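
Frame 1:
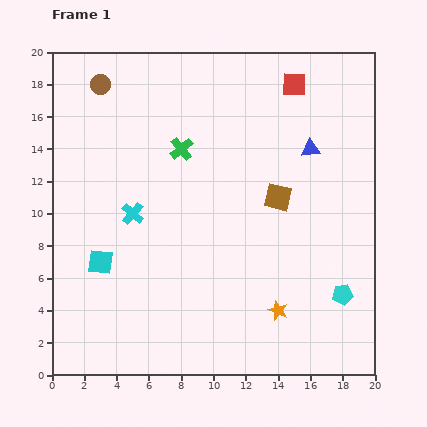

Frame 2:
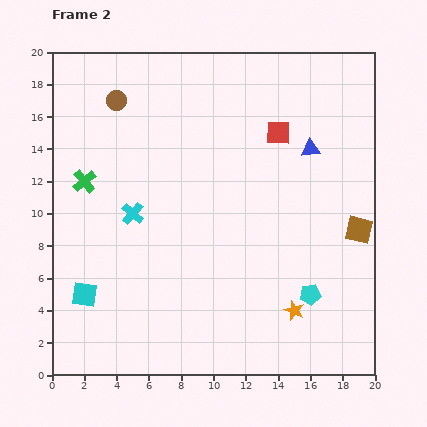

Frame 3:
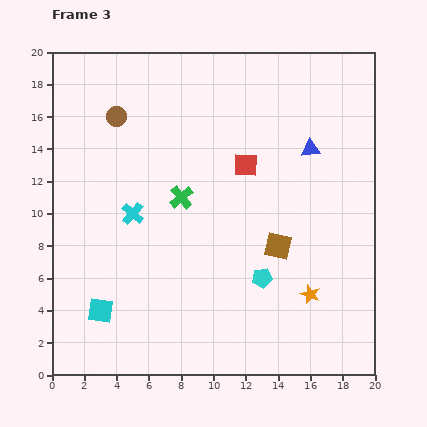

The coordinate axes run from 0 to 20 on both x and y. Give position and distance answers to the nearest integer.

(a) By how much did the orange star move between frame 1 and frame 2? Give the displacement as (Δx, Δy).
(1, 0)

The orange star was at (14, 4) in frame 1 and (15, 4) in frame 2.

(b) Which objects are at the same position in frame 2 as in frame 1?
the blue triangle, the cyan cross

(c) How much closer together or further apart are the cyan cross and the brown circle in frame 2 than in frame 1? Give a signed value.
-1

Distance in frame 1: 8. Distance in frame 2: 7.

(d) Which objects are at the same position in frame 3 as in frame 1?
the blue triangle, the cyan cross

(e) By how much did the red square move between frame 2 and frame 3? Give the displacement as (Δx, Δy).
(-2, -2)

The red square was at (14, 15) in frame 2 and (12, 13) in frame 3.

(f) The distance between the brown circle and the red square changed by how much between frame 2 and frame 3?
-1

Distance in frame 2: 10. Distance in frame 3: 9.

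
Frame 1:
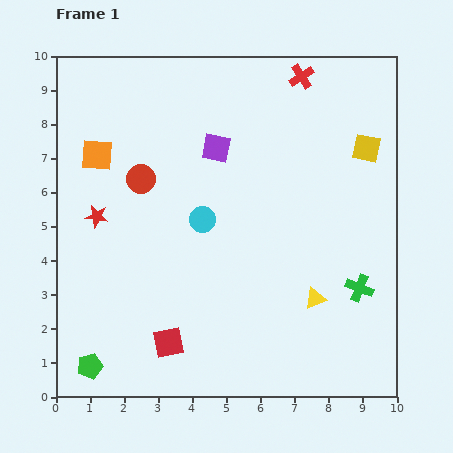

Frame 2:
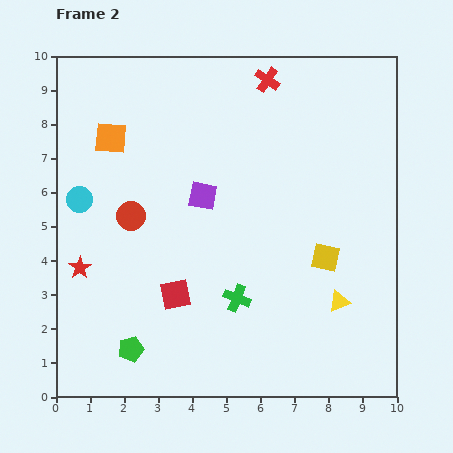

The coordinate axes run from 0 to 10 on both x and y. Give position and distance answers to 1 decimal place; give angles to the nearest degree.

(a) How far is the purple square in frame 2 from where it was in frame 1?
1.5

The purple square moved from (4.7, 7.3) to (4.3, 5.9), a distance of √(0.4² + 1.4²) ≈ 1.5.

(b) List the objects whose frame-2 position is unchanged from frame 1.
none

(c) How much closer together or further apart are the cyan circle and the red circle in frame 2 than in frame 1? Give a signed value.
-0.6

Distance in frame 1: 2.2. Distance in frame 2: 1.6.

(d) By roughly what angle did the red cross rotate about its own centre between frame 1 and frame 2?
24° counter-clockwise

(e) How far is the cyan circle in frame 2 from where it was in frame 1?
3.6

The cyan circle moved from (4.3, 5.2) to (0.7, 5.8), a distance of √(3.6² + 0.6²) ≈ 3.6.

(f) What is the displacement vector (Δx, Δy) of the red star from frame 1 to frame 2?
(-0.5, -1.5)

The red star was at (1.2, 5.3) in frame 1 and (0.7, 3.8) in frame 2.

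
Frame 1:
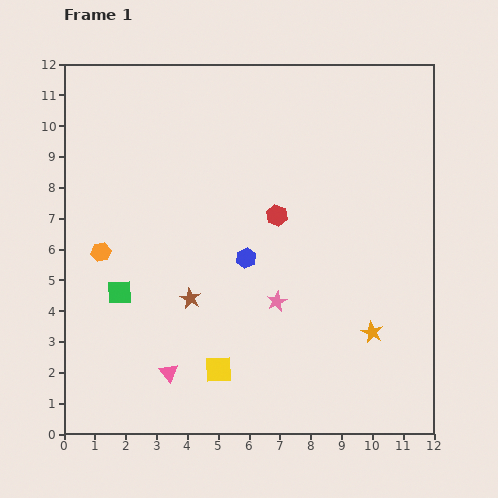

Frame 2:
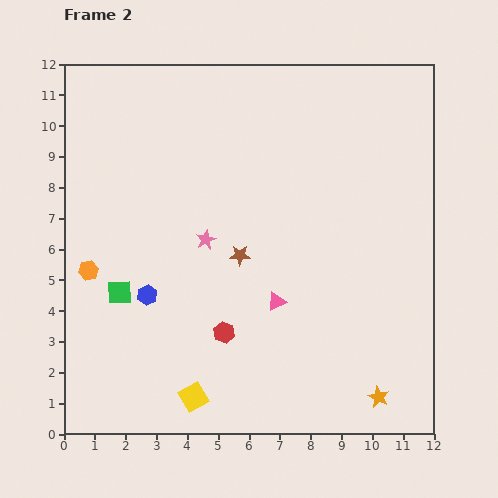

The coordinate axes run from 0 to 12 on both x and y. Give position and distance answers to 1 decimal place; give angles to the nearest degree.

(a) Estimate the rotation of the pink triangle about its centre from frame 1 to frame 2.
42° clockwise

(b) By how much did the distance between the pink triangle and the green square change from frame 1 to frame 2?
+2.0

Distance in frame 1: 3.1. Distance in frame 2: 5.1.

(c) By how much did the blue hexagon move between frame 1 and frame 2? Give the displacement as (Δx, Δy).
(-3.2, -1.2)

The blue hexagon was at (5.9, 5.7) in frame 1 and (2.7, 4.5) in frame 2.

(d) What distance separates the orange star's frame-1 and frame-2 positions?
2.1

The orange star moved from (10.0, 3.3) to (10.2, 1.2), a distance of √(0.2² + 2.1²) ≈ 2.1.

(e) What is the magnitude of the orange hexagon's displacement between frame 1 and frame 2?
0.7

The orange hexagon moved from (1.2, 5.9) to (0.8, 5.3), a distance of √(0.4² + 0.6²) ≈ 0.7.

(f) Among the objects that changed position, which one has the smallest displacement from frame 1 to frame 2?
the orange hexagon

(moved 0.7)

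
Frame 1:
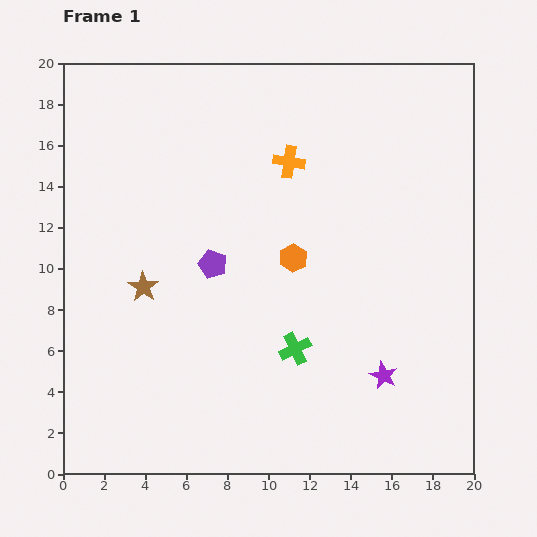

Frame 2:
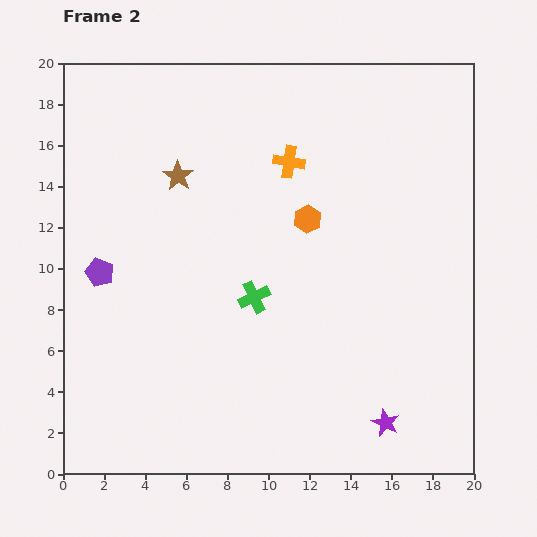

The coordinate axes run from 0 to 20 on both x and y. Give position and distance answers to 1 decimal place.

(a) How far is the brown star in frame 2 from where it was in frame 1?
5.7

The brown star moved from (3.9, 9.1) to (5.6, 14.5), a distance of √(1.7² + 5.4²) ≈ 5.7.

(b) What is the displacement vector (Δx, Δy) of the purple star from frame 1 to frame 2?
(0.1, -2.3)

The purple star was at (15.6, 4.8) in frame 1 and (15.7, 2.5) in frame 2.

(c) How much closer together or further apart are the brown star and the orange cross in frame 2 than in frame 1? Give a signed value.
-4.0

Distance in frame 1: 9.4. Distance in frame 2: 5.4.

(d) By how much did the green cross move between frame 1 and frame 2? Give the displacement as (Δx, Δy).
(-2.0, 2.5)

The green cross was at (11.3, 6.1) in frame 1 and (9.3, 8.6) in frame 2.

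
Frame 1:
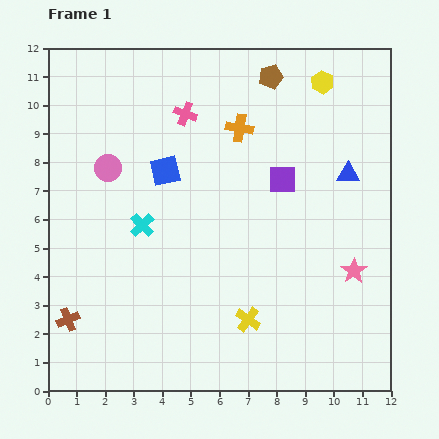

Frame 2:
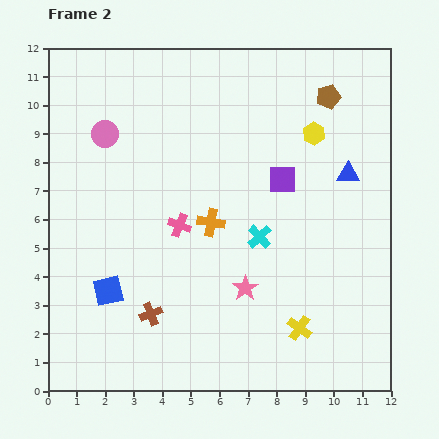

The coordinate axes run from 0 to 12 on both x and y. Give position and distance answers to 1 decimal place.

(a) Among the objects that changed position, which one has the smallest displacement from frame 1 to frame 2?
the pink circle

(moved 1.2)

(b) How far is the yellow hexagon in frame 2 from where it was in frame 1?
1.8

The yellow hexagon moved from (9.6, 10.8) to (9.3, 9.0), a distance of √(0.3² + 1.8²) ≈ 1.8.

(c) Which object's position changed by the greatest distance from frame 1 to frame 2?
the blue square

(moved 4.7; next 4.1)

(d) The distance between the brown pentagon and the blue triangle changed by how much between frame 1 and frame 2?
-1.5

Distance in frame 1: 4.3. Distance in frame 2: 2.8.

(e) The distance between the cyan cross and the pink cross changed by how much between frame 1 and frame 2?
-1.4

Distance in frame 1: 4.2. Distance in frame 2: 2.8.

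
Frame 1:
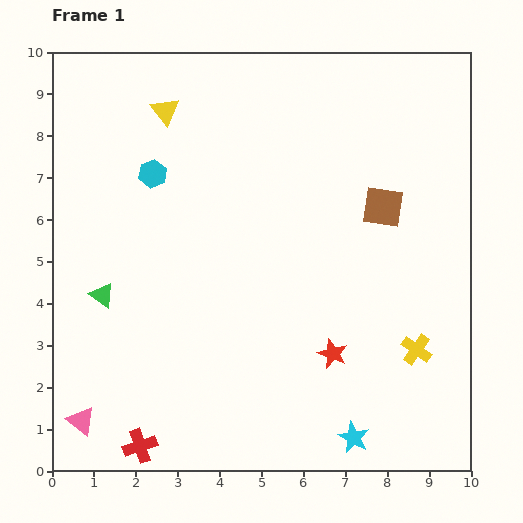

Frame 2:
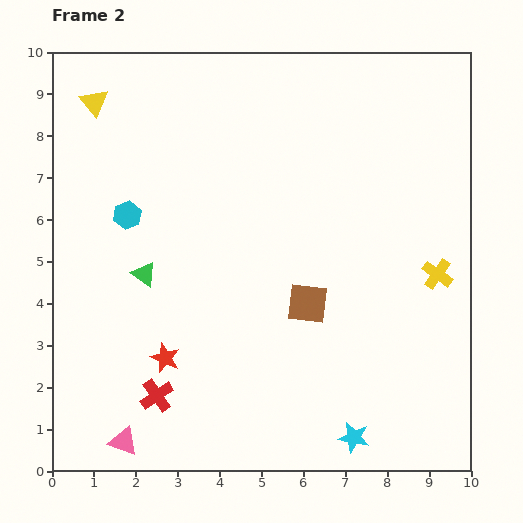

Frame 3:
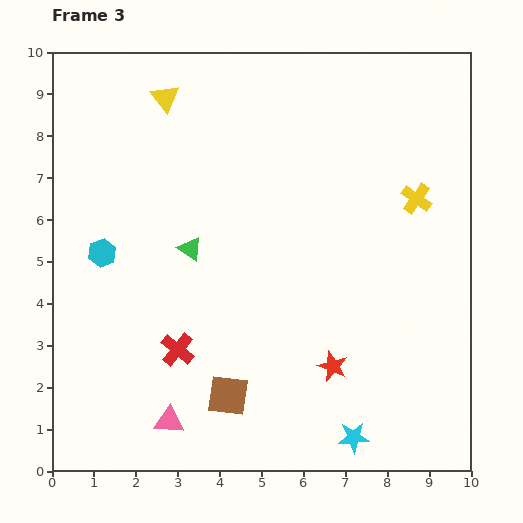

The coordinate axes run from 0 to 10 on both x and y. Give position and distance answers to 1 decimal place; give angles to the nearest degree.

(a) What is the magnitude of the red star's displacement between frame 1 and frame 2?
4.0

The red star moved from (6.7, 2.8) to (2.7, 2.7), a distance of √(4.0² + 0.1²) ≈ 4.0.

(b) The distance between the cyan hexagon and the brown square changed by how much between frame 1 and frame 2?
-0.8

Distance in frame 1: 5.6. Distance in frame 2: 4.8.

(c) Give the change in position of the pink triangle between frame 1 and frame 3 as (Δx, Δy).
(2.1, 0.0)

The pink triangle was at (0.7, 1.2) in frame 1 and (2.8, 1.2) in frame 3.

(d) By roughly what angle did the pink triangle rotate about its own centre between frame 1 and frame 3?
35° counter-clockwise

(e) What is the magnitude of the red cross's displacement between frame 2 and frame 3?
1.2

The red cross moved from (2.5, 1.8) to (3.0, 2.9), a distance of √(0.5² + 1.1²) ≈ 1.2.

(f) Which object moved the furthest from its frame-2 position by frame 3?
the red star

(moved 4.0; next 2.9)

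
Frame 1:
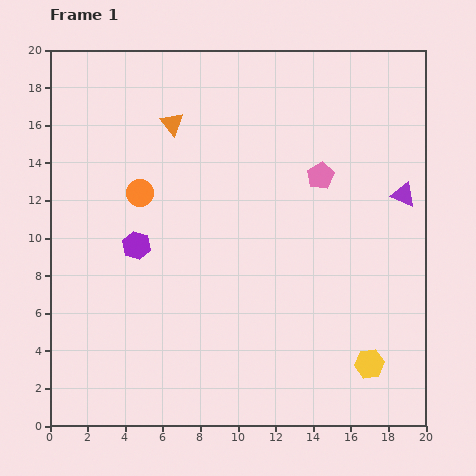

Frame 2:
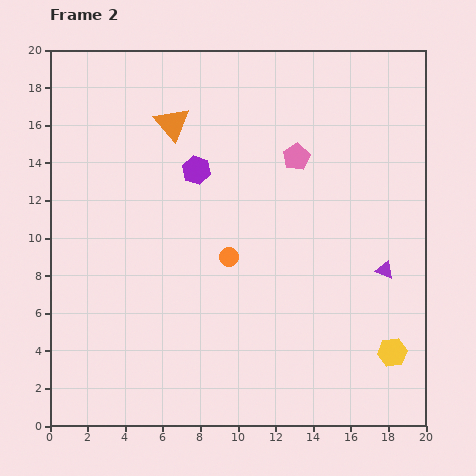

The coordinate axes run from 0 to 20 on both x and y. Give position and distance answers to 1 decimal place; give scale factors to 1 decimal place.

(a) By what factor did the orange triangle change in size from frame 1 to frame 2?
1.5×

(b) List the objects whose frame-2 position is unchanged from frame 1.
the orange triangle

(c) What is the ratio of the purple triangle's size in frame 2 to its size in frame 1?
0.7×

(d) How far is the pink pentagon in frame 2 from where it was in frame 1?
1.6

The pink pentagon moved from (14.4, 13.3) to (13.1, 14.3), a distance of √(1.3² + 1.0²) ≈ 1.6.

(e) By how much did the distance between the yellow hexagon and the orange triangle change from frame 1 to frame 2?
+0.3

Distance in frame 1: 16.6. Distance in frame 2: 16.9.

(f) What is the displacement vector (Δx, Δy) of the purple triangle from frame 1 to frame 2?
(-1.0, -4.0)

The purple triangle was at (18.8, 12.3) in frame 1 and (17.8, 8.3) in frame 2.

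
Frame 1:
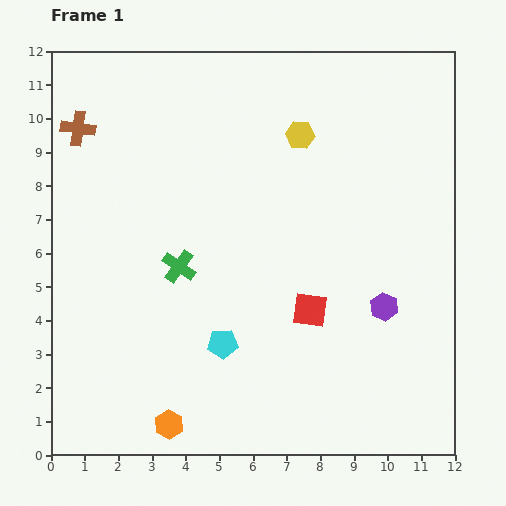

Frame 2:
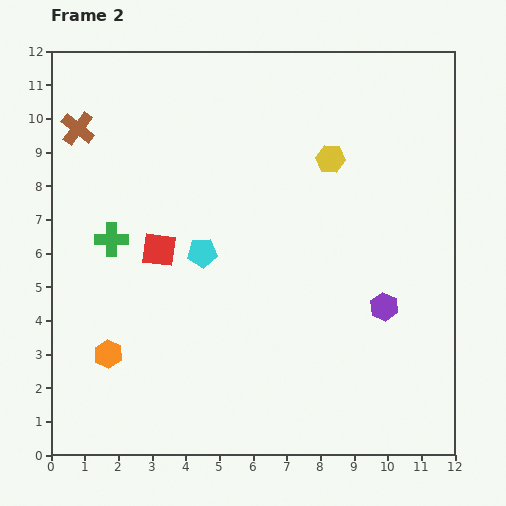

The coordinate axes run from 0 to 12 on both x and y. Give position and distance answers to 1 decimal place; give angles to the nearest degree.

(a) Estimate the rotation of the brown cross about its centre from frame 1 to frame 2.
30° clockwise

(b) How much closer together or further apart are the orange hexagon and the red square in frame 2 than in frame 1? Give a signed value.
-2.0

Distance in frame 1: 5.4. Distance in frame 2: 3.4.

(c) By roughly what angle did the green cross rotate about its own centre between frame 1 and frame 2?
35° counter-clockwise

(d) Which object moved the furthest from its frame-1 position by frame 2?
the red square

(moved 4.8; next 2.8)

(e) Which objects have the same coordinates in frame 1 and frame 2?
the purple hexagon, the brown cross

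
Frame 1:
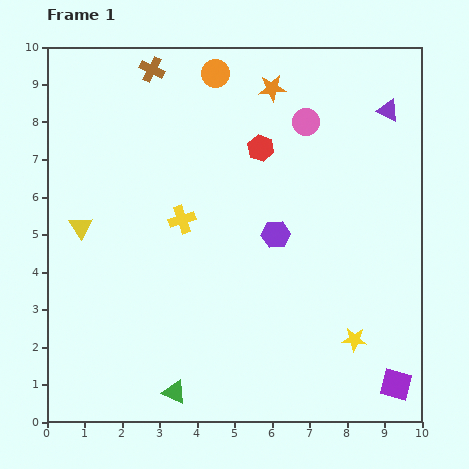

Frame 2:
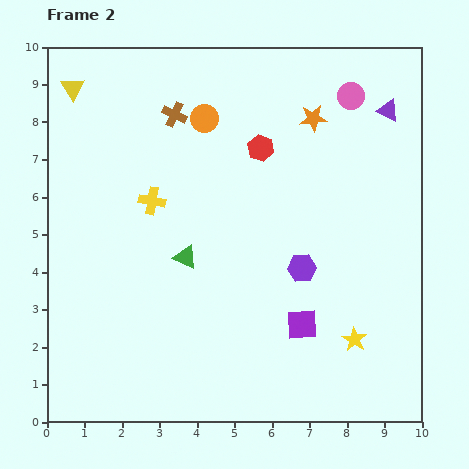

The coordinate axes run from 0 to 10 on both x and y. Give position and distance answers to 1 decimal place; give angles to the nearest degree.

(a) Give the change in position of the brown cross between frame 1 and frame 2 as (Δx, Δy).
(0.6, -1.2)

The brown cross was at (2.8, 9.4) in frame 1 and (3.4, 8.2) in frame 2.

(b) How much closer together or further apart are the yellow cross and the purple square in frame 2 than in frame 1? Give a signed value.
-2.0

Distance in frame 1: 7.2. Distance in frame 2: 5.2.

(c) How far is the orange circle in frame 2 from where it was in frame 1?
1.2

The orange circle moved from (4.5, 9.3) to (4.2, 8.1), a distance of √(0.3² + 1.2²) ≈ 1.2.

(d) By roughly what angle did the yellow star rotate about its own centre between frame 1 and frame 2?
28° clockwise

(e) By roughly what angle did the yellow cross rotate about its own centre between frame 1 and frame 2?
29° clockwise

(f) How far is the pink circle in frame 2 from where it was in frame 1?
1.4

The pink circle moved from (6.9, 8.0) to (8.1, 8.7), a distance of √(1.2² + 0.7²) ≈ 1.4.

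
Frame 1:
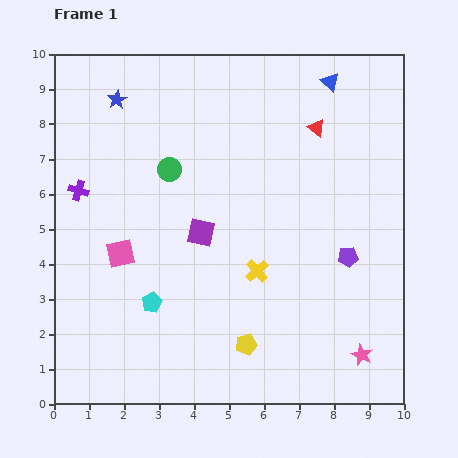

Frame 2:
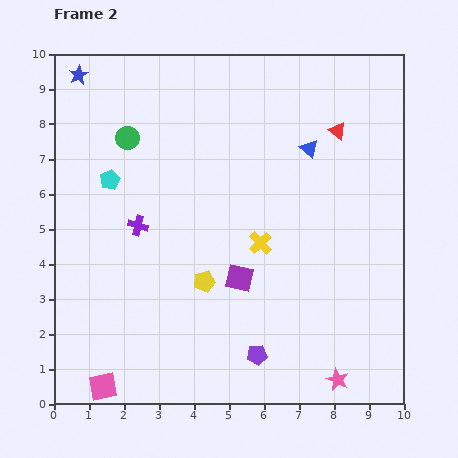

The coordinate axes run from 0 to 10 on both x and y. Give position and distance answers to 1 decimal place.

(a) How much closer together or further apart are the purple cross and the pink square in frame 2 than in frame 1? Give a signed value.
+2.5

Distance in frame 1: 2.2. Distance in frame 2: 4.7.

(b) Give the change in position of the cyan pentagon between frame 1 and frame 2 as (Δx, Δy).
(-1.2, 3.5)

The cyan pentagon was at (2.8, 2.9) in frame 1 and (1.6, 6.4) in frame 2.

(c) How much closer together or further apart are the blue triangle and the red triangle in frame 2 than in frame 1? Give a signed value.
-0.5

Distance in frame 1: 1.4. Distance in frame 2: 0.9.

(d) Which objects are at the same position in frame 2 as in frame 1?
none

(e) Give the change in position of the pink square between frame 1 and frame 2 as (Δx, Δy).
(-0.5, -3.8)

The pink square was at (1.9, 4.3) in frame 1 and (1.4, 0.5) in frame 2.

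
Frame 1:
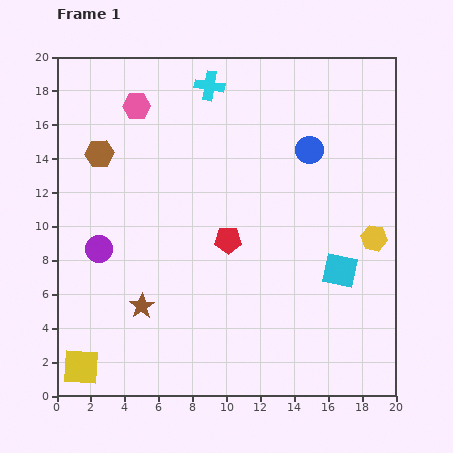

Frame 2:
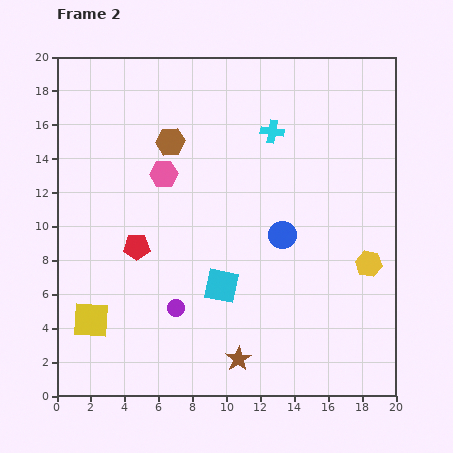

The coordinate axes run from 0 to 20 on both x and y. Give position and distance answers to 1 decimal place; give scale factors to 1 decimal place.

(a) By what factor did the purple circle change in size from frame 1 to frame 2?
0.6×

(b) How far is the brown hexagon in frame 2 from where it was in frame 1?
4.3

The brown hexagon moved from (2.5, 14.3) to (6.7, 15.0), a distance of √(4.2² + 0.7²) ≈ 4.3.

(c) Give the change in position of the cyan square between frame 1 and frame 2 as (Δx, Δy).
(-7.0, -0.9)

The cyan square was at (16.7, 7.4) in frame 1 and (9.7, 6.5) in frame 2.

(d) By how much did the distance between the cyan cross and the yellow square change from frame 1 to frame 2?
-2.9

Distance in frame 1: 18.3. Distance in frame 2: 15.4.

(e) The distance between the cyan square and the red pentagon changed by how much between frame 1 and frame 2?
-1.3

Distance in frame 1: 6.8. Distance in frame 2: 5.5.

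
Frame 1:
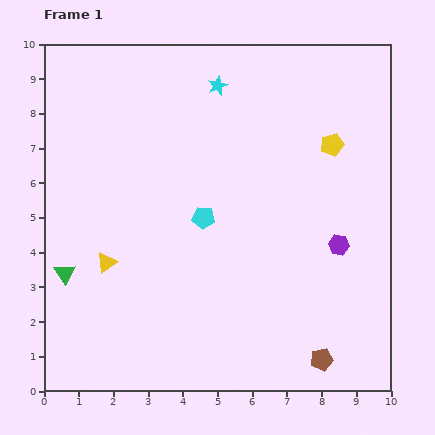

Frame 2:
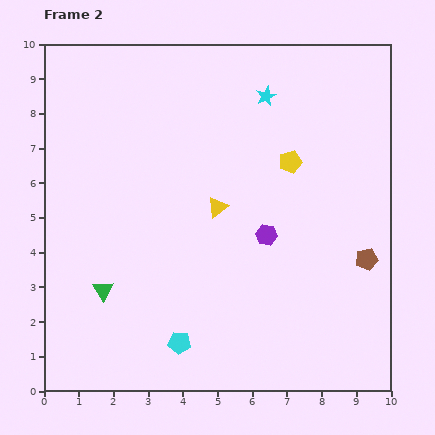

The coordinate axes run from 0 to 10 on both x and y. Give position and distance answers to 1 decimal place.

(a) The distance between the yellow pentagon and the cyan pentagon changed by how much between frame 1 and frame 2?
+1.8

Distance in frame 1: 4.3. Distance in frame 2: 6.1.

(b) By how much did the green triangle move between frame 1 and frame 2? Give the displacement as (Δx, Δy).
(1.1, -0.5)

The green triangle was at (0.6, 3.4) in frame 1 and (1.7, 2.9) in frame 2.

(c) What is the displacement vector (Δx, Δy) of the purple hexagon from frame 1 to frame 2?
(-2.1, 0.3)

The purple hexagon was at (8.5, 4.2) in frame 1 and (6.4, 4.5) in frame 2.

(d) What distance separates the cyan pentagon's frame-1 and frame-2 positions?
3.7

The cyan pentagon moved from (4.6, 5.0) to (3.9, 1.4), a distance of √(0.7² + 3.6²) ≈ 3.7.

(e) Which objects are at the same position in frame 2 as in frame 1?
none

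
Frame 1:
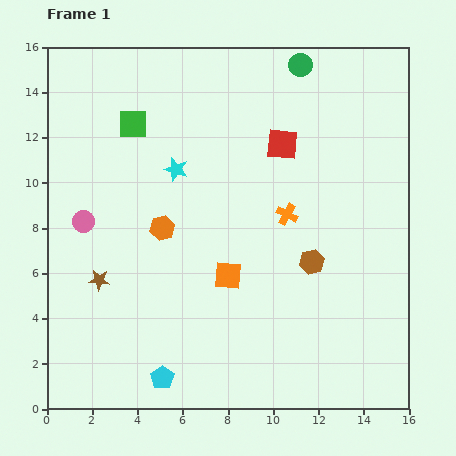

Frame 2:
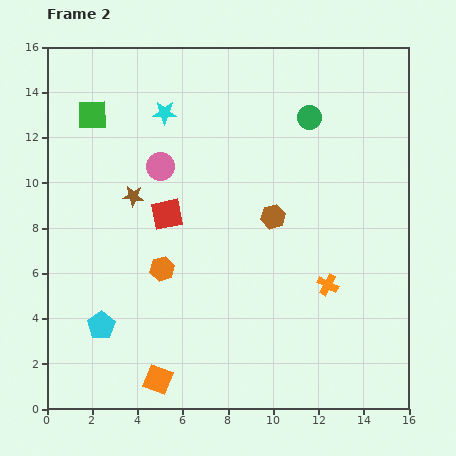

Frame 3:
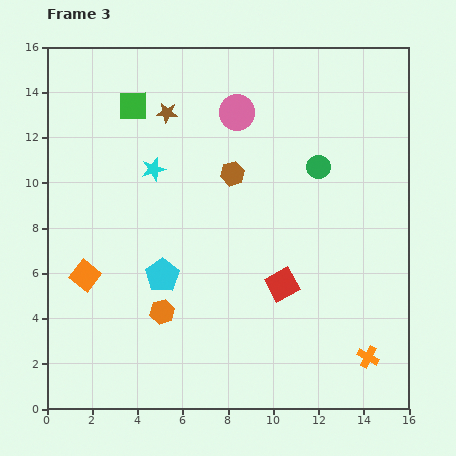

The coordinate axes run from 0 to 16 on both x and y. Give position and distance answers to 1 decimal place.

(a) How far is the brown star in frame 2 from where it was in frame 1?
4.0

The brown star moved from (2.3, 5.7) to (3.8, 9.4), a distance of √(1.5² + 3.7²) ≈ 4.0.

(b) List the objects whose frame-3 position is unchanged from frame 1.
none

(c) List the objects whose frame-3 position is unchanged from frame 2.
none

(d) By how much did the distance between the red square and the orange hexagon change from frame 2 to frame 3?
+3.0

Distance in frame 2: 2.4. Distance in frame 3: 5.4.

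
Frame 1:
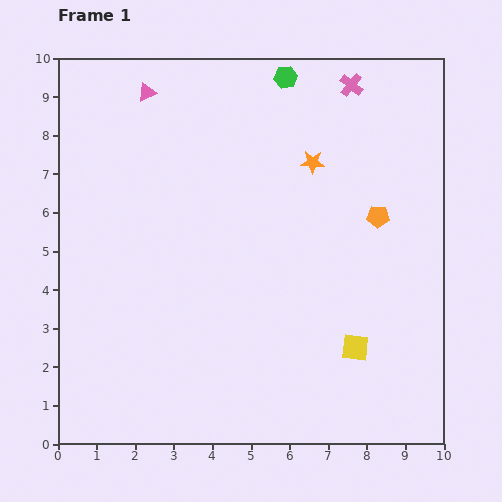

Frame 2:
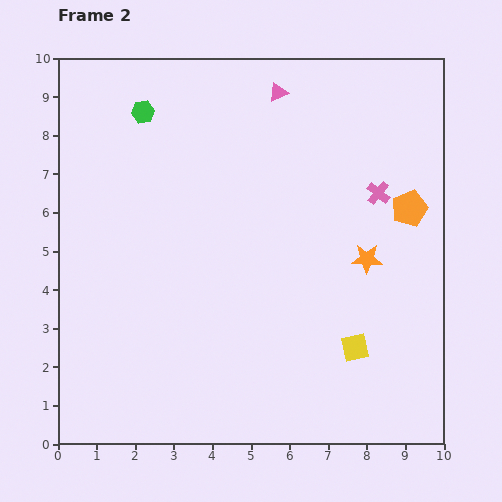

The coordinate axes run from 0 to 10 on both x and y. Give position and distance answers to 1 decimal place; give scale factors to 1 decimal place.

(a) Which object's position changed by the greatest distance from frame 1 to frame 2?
the green hexagon

(moved 3.8; next 3.4)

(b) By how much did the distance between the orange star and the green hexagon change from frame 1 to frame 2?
+4.6

Distance in frame 1: 2.3. Distance in frame 2: 6.9.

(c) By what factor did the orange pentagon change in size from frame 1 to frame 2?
1.6×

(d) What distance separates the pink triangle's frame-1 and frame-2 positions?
3.4

The pink triangle moved from (2.3, 9.1) to (5.7, 9.1), a distance of √(3.4² + 0.0²) ≈ 3.4.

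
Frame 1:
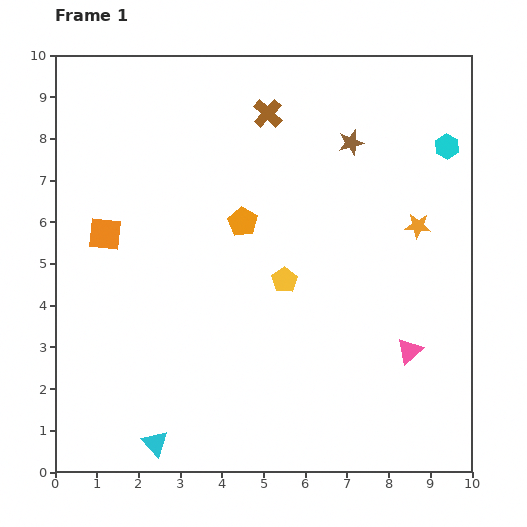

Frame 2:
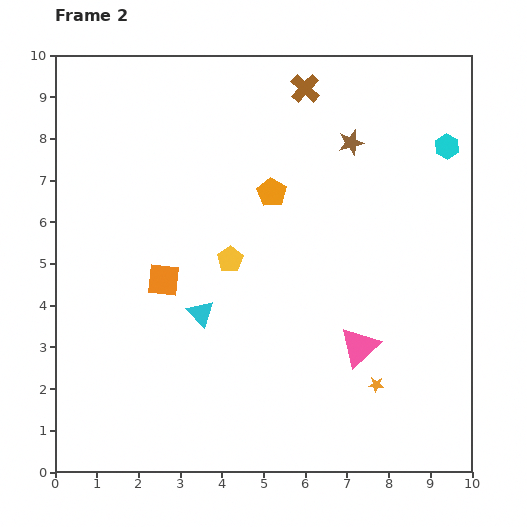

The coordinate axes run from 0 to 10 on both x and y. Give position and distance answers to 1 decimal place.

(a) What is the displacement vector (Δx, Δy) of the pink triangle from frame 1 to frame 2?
(-1.2, 0.1)

The pink triangle was at (8.5, 2.9) in frame 1 and (7.3, 3.0) in frame 2.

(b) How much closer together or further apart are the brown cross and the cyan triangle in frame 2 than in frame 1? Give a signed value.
-2.3

Distance in frame 1: 8.3. Distance in frame 2: 6.0.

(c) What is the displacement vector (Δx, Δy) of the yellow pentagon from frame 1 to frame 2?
(-1.3, 0.5)

The yellow pentagon was at (5.5, 4.6) in frame 1 and (4.2, 5.1) in frame 2.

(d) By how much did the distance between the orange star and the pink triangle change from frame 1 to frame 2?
-2.0

Distance in frame 1: 3.0. Distance in frame 2: 1.0.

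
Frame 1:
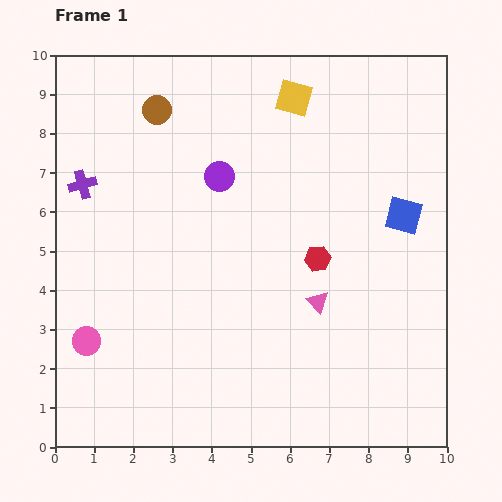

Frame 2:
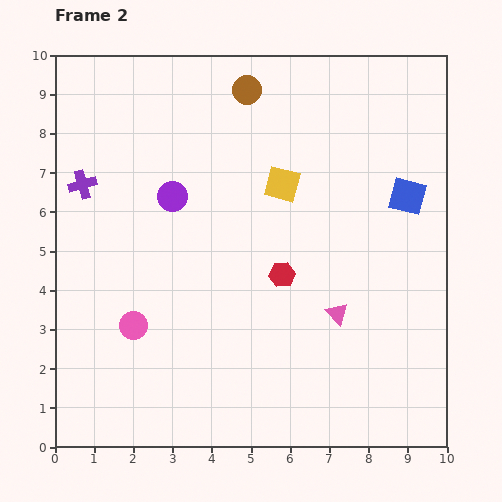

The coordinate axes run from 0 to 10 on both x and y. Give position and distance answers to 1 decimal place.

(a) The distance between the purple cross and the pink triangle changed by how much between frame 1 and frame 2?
+0.6

Distance in frame 1: 6.7. Distance in frame 2: 7.3.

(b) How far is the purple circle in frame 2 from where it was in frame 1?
1.3

The purple circle moved from (4.2, 6.9) to (3.0, 6.4), a distance of √(1.2² + 0.5²) ≈ 1.3.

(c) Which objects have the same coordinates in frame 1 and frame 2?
the purple cross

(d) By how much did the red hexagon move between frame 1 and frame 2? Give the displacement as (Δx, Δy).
(-0.9, -0.4)

The red hexagon was at (6.7, 4.8) in frame 1 and (5.8, 4.4) in frame 2.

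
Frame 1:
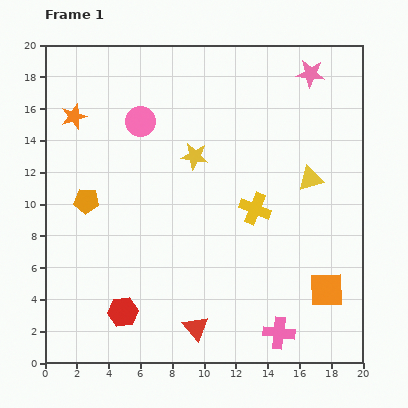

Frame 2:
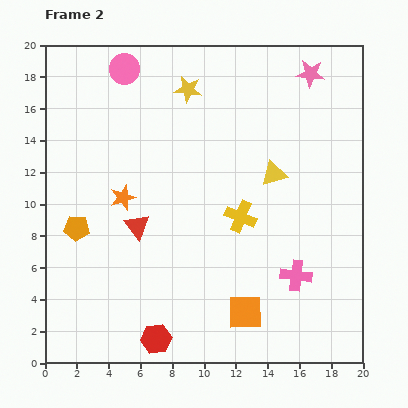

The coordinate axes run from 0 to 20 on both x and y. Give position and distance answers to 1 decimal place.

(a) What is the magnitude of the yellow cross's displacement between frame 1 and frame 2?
1.0

The yellow cross moved from (13.2, 9.7) to (12.3, 9.2), a distance of √(0.9² + 0.5²) ≈ 1.0.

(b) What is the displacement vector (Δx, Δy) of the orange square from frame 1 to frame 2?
(-5.1, -1.4)

The orange square was at (17.7, 4.6) in frame 1 and (12.6, 3.2) in frame 2.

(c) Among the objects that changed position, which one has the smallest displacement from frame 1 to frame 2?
the yellow cross

(moved 1.0)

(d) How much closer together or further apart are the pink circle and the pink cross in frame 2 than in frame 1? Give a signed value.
+1.0

Distance in frame 1: 15.9. Distance in frame 2: 16.9.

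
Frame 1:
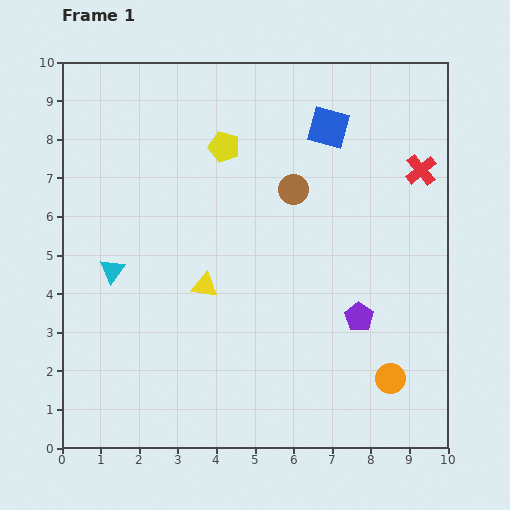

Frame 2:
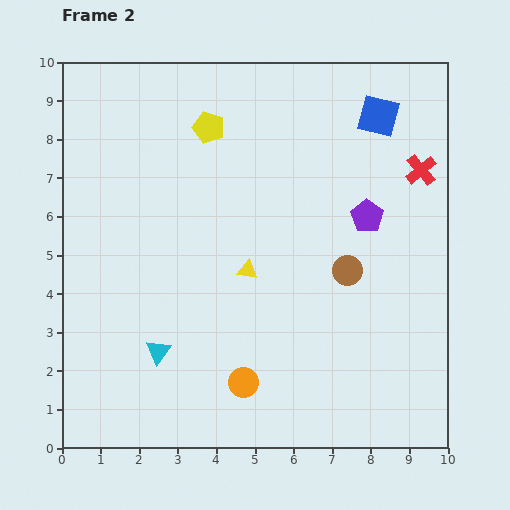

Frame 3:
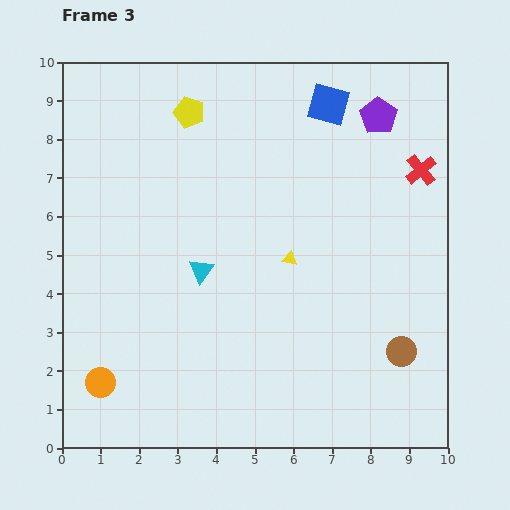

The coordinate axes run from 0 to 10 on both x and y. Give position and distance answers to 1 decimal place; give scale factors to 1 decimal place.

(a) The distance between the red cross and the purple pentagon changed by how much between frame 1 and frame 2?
-2.3

Distance in frame 1: 4.1. Distance in frame 2: 1.8.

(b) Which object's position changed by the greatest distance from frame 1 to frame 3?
the orange circle

(moved 7.5; next 5.2)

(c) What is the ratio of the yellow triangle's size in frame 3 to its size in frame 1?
0.6×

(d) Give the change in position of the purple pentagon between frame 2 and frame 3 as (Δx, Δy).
(0.3, 2.6)

The purple pentagon was at (7.9, 6.0) in frame 2 and (8.2, 8.6) in frame 3.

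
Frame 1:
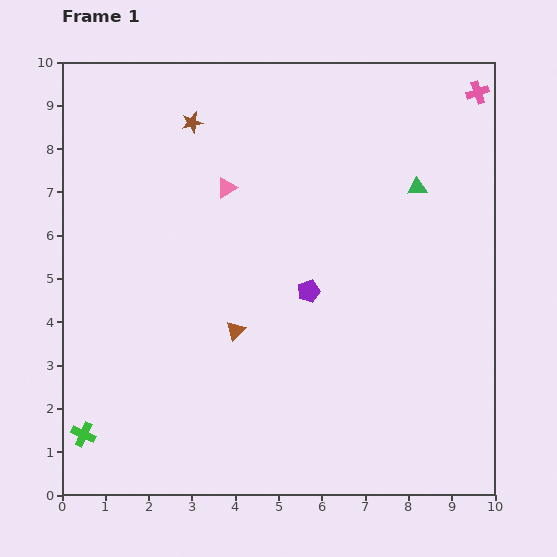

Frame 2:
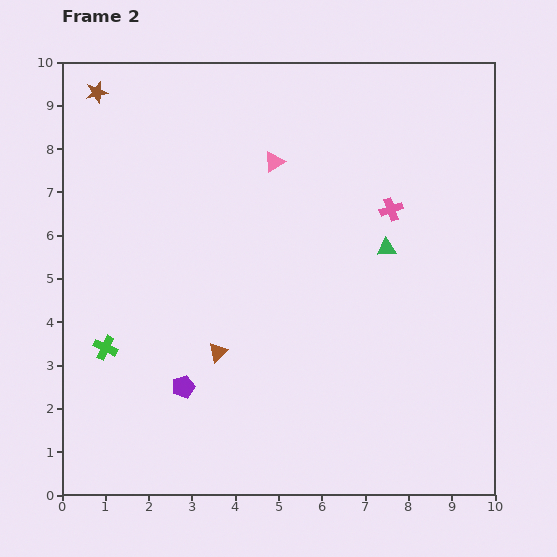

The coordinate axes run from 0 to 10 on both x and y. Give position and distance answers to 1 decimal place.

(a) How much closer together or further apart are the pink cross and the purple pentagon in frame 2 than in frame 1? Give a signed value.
+0.3

Distance in frame 1: 6.0. Distance in frame 2: 6.3.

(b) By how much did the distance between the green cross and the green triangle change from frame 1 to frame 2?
-2.7

Distance in frame 1: 9.6. Distance in frame 2: 6.9.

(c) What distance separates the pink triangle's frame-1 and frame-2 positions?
1.3

The pink triangle moved from (3.8, 7.1) to (4.9, 7.7), a distance of √(1.1² + 0.6²) ≈ 1.3.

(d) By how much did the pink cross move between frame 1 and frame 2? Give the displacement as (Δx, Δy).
(-2.0, -2.7)

The pink cross was at (9.6, 9.3) in frame 1 and (7.6, 6.6) in frame 2.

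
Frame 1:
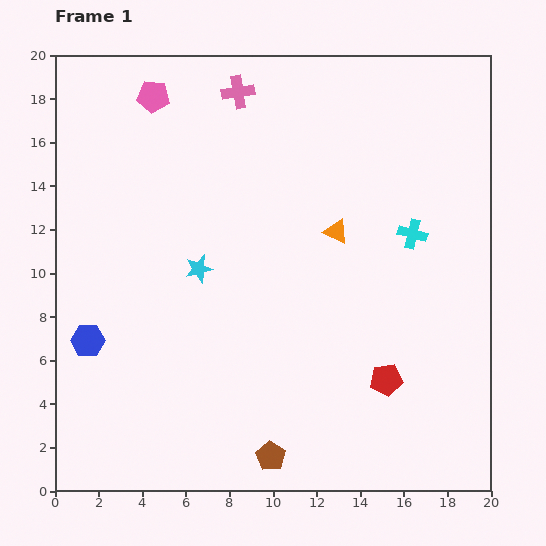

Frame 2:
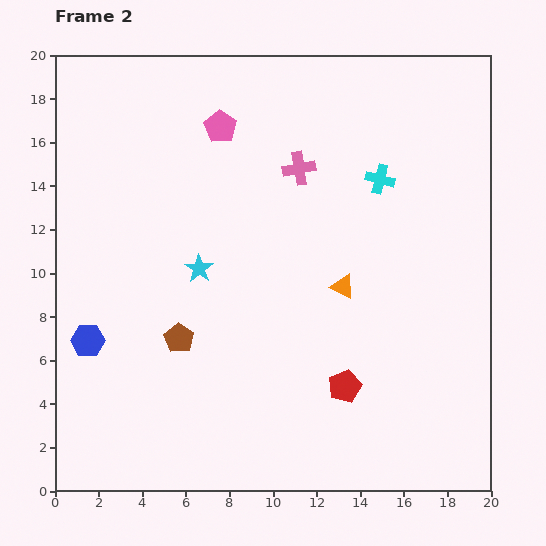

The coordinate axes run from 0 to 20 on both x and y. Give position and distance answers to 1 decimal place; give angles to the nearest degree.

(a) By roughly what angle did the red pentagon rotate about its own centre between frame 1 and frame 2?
15° counter-clockwise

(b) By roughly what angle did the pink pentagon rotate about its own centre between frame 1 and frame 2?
28° clockwise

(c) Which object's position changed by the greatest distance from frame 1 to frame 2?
the brown pentagon

(moved 6.8; next 4.5)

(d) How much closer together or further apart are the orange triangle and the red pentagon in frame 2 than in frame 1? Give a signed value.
-2.6

Distance in frame 1: 7.2. Distance in frame 2: 4.6.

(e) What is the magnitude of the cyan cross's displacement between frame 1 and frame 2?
2.9

The cyan cross moved from (16.4, 11.8) to (14.9, 14.3), a distance of √(1.5² + 2.5²) ≈ 2.9.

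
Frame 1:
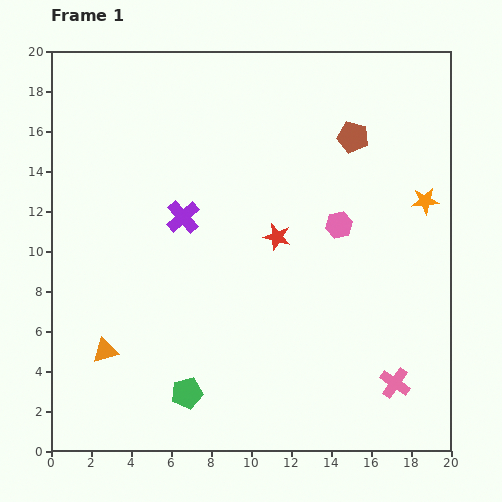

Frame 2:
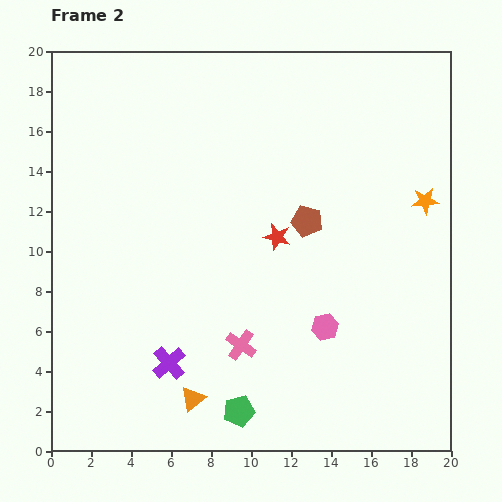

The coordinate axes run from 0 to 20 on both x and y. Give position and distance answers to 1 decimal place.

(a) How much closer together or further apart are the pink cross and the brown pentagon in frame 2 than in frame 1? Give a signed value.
-5.5

Distance in frame 1: 12.5. Distance in frame 2: 7.0.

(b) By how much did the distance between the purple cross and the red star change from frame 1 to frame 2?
+3.5

Distance in frame 1: 4.8. Distance in frame 2: 8.3.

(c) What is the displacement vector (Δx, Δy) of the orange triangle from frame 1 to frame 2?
(4.4, -2.4)

The orange triangle was at (2.7, 5.0) in frame 1 and (7.1, 2.6) in frame 2.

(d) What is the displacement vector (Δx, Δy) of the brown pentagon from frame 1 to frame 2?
(-2.3, -4.2)

The brown pentagon was at (15.1, 15.7) in frame 1 and (12.8, 11.5) in frame 2.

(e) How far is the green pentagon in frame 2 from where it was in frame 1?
2.8

The green pentagon moved from (6.8, 2.9) to (9.4, 2.0), a distance of √(2.6² + 0.9²) ≈ 2.8.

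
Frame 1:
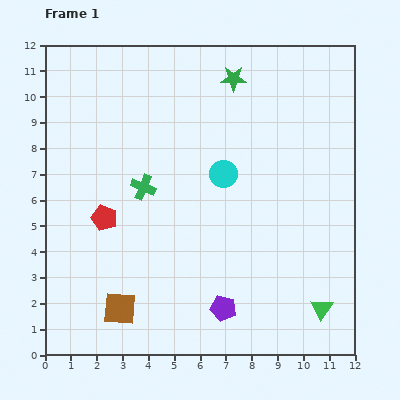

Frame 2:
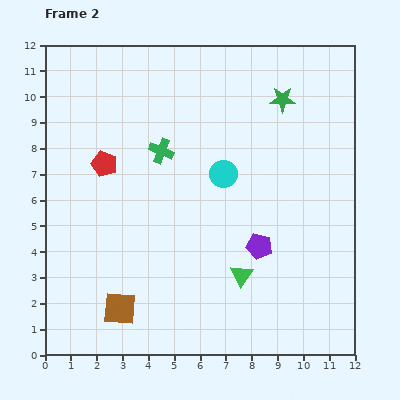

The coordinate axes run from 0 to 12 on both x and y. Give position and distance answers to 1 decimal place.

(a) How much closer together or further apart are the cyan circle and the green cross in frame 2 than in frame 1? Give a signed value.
-0.5

Distance in frame 1: 3.1. Distance in frame 2: 2.6.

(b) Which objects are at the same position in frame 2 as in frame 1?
the brown square, the cyan circle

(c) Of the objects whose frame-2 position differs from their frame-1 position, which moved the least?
the green cross

(moved 1.6)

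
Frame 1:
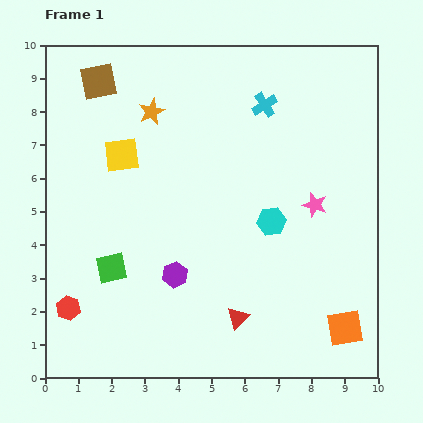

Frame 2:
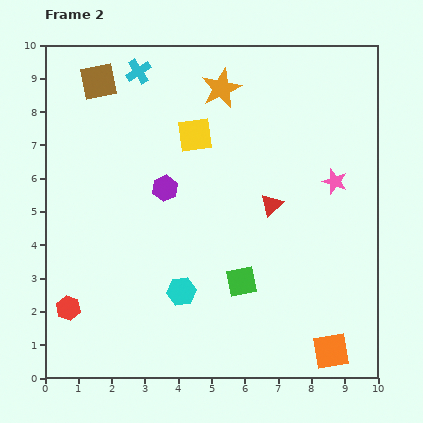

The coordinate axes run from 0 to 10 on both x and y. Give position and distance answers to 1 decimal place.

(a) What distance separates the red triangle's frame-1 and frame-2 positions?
3.5

The red triangle moved from (5.8, 1.8) to (6.8, 5.2), a distance of √(1.0² + 3.4²) ≈ 3.5.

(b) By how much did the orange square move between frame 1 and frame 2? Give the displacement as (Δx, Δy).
(-0.4, -0.7)

The orange square was at (9.0, 1.5) in frame 1 and (8.6, 0.8) in frame 2.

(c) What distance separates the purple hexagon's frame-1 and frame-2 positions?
2.6

The purple hexagon moved from (3.9, 3.1) to (3.6, 5.7), a distance of √(0.3² + 2.6²) ≈ 2.6.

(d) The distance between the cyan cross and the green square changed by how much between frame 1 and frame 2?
+0.3

Distance in frame 1: 6.7. Distance in frame 2: 7.0.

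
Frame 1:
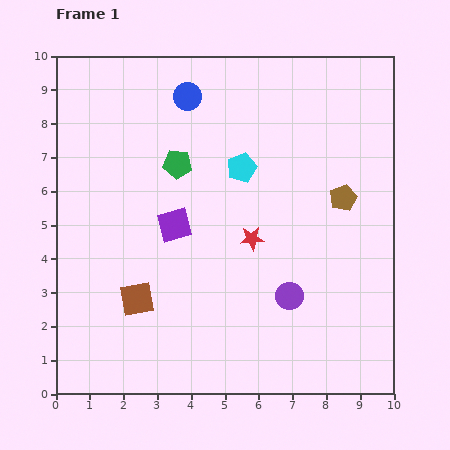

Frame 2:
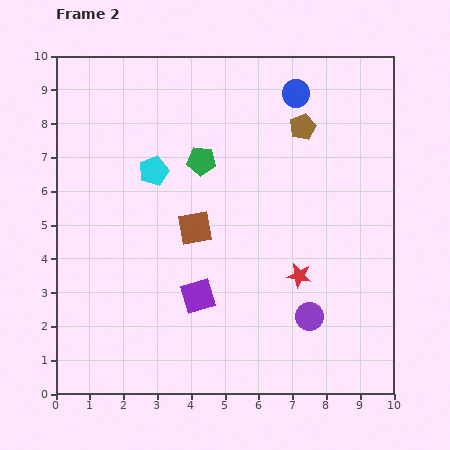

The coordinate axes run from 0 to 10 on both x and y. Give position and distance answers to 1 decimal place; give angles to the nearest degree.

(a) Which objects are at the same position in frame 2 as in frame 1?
none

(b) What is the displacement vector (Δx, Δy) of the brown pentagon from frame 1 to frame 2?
(-1.2, 2.1)

The brown pentagon was at (8.5, 5.8) in frame 1 and (7.3, 7.9) in frame 2.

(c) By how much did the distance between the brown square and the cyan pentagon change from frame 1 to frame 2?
-2.9

Distance in frame 1: 5.0. Distance in frame 2: 2.1.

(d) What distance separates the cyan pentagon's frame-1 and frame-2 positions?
2.6

The cyan pentagon moved from (5.5, 6.7) to (2.9, 6.6), a distance of √(2.6² + 0.1²) ≈ 2.6.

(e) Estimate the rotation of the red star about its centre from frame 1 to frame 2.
16° clockwise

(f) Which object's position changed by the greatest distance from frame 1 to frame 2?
the blue circle

(moved 3.2; next 2.7)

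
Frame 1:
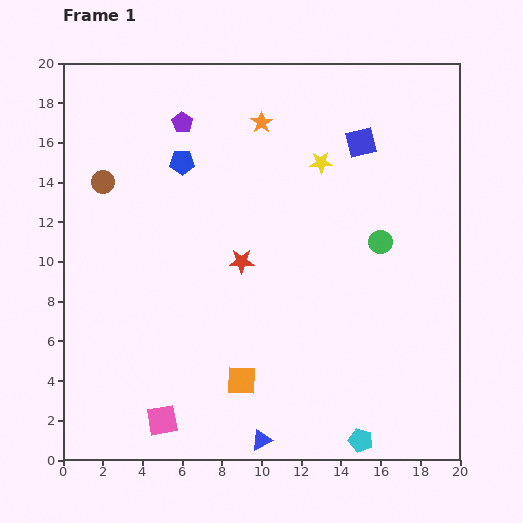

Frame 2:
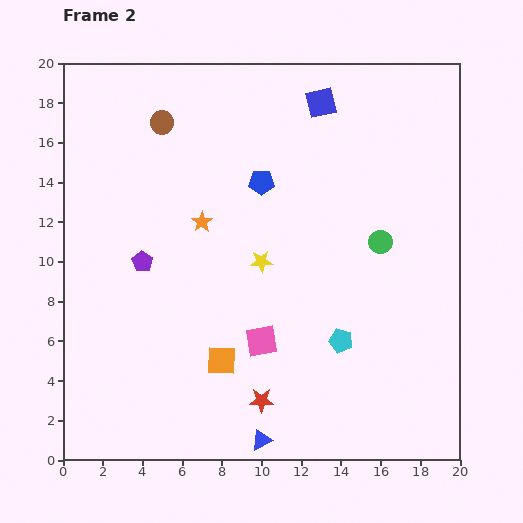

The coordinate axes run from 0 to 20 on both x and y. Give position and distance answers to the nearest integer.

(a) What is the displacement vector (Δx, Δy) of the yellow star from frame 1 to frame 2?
(-3, -5)

The yellow star was at (13, 15) in frame 1 and (10, 10) in frame 2.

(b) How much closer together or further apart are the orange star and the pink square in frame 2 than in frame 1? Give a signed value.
-9

Distance in frame 1: 16. Distance in frame 2: 7.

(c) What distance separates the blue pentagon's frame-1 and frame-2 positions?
4

The blue pentagon moved from (6, 15) to (10, 14), a distance of √(4² + 1²) ≈ 4.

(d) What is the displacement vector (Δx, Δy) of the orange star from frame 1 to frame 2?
(-3, -5)

The orange star was at (10, 17) in frame 1 and (7, 12) in frame 2.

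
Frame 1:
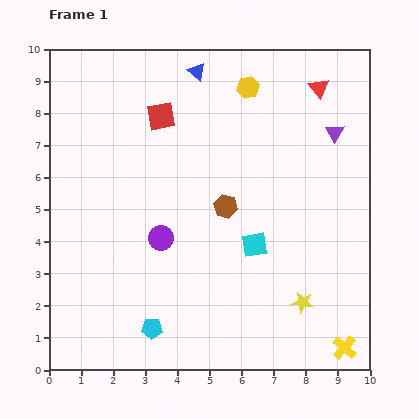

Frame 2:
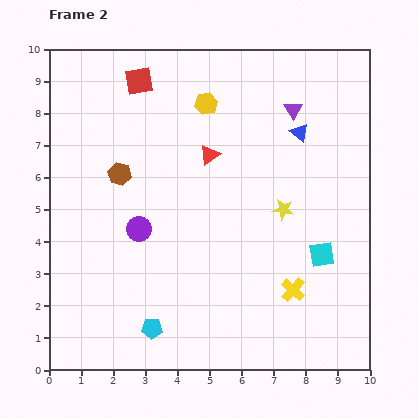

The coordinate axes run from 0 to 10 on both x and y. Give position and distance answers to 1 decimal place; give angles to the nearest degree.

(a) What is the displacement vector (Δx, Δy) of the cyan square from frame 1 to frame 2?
(2.1, -0.3)

The cyan square was at (6.4, 3.9) in frame 1 and (8.5, 3.6) in frame 2.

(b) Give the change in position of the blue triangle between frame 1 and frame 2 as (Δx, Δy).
(3.2, -1.9)

The blue triangle was at (4.6, 9.3) in frame 1 and (7.8, 7.4) in frame 2.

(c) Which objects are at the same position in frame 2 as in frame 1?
the cyan pentagon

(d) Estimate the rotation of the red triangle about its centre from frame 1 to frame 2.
32° clockwise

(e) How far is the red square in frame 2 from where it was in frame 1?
1.3

The red square moved from (3.5, 7.9) to (2.8, 9.0), a distance of √(0.7² + 1.1²) ≈ 1.3.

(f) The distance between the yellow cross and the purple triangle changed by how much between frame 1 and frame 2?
-1.1

Distance in frame 1: 6.7. Distance in frame 2: 5.6.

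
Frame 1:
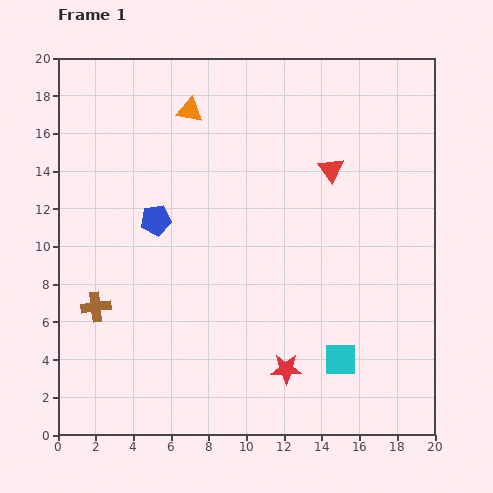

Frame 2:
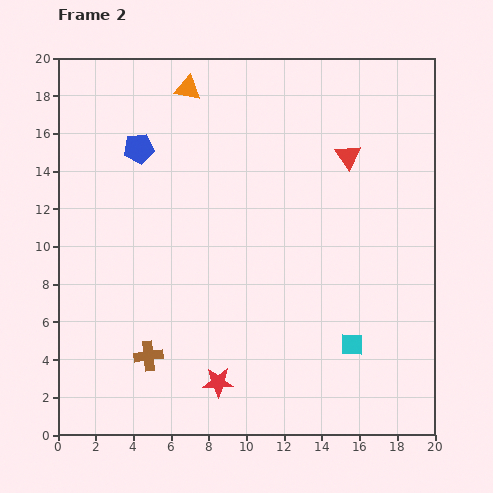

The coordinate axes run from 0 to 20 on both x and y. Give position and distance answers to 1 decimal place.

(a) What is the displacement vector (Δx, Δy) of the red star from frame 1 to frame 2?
(-3.6, -0.7)

The red star was at (12.1, 3.5) in frame 1 and (8.5, 2.8) in frame 2.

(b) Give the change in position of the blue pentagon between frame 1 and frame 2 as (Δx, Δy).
(-0.9, 3.8)

The blue pentagon was at (5.2, 11.4) in frame 1 and (4.3, 15.2) in frame 2.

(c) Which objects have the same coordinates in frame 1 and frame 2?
none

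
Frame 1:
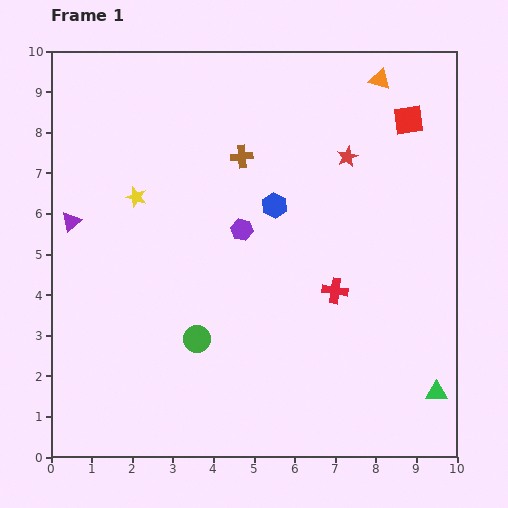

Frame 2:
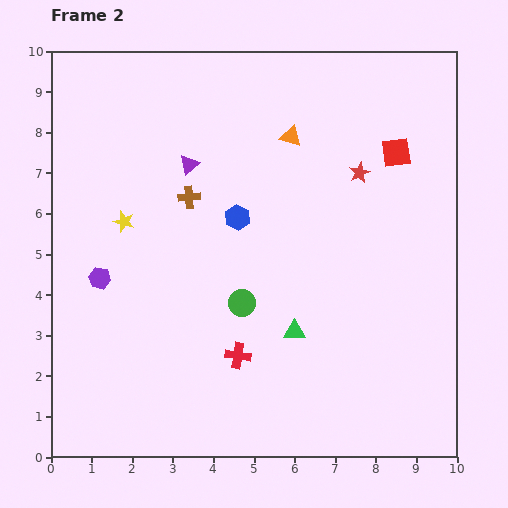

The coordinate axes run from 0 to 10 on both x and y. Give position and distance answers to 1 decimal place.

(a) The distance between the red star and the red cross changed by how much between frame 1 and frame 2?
+2.1

Distance in frame 1: 3.3. Distance in frame 2: 5.4.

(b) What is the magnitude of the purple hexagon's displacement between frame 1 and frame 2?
3.7

The purple hexagon moved from (4.7, 5.6) to (1.2, 4.4), a distance of √(3.5² + 1.2²) ≈ 3.7.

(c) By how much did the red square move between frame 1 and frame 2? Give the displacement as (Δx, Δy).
(-0.3, -0.8)

The red square was at (8.8, 8.3) in frame 1 and (8.5, 7.5) in frame 2.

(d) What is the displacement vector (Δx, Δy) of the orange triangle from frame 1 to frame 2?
(-2.2, -1.4)

The orange triangle was at (8.1, 9.3) in frame 1 and (5.9, 7.9) in frame 2.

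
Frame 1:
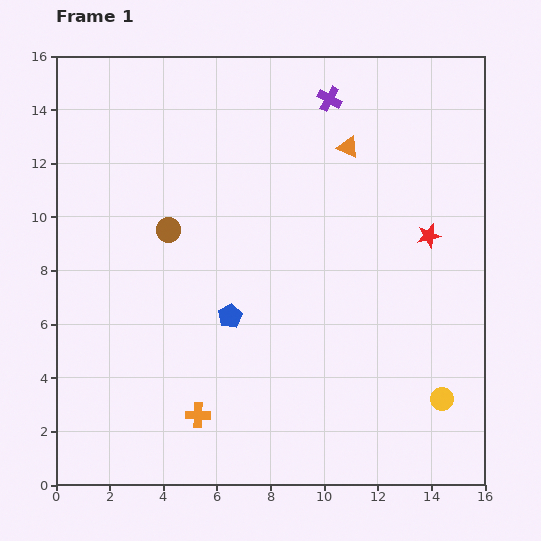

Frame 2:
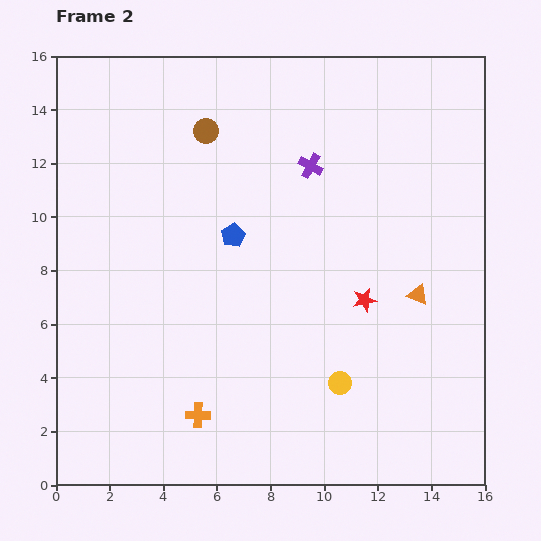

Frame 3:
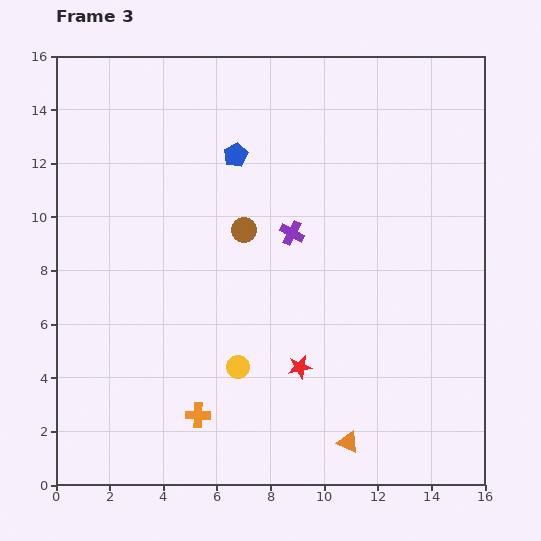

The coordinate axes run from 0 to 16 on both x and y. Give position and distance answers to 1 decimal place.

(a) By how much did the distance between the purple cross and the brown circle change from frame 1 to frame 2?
-3.6

Distance in frame 1: 7.7. Distance in frame 2: 4.1.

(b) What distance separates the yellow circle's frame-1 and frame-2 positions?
3.8

The yellow circle moved from (14.4, 3.2) to (10.6, 3.8), a distance of √(3.8² + 0.6²) ≈ 3.8.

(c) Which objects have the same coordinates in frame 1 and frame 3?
the orange cross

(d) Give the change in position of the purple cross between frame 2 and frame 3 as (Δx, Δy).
(-0.7, -2.5)

The purple cross was at (9.5, 11.9) in frame 2 and (8.8, 9.4) in frame 3.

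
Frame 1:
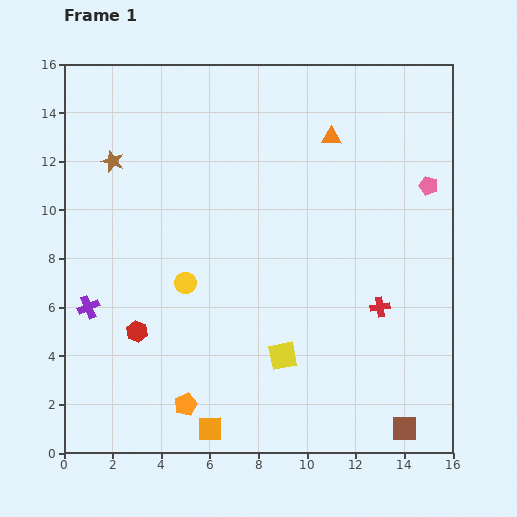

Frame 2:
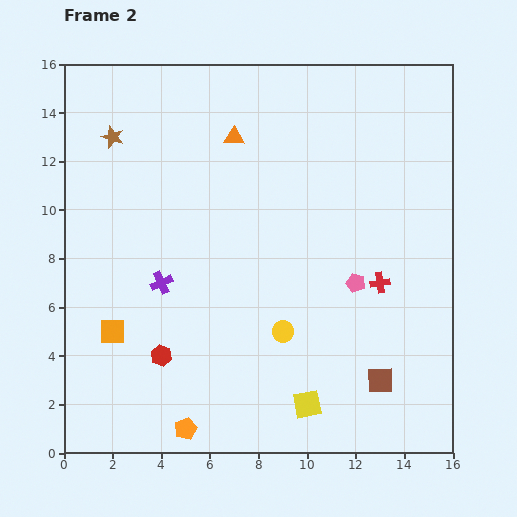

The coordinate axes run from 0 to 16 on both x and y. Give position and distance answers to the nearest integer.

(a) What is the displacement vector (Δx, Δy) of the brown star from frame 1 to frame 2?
(0, 1)

The brown star was at (2, 12) in frame 1 and (2, 13) in frame 2.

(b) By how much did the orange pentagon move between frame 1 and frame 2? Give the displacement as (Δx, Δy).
(0, -1)

The orange pentagon was at (5, 2) in frame 1 and (5, 1) in frame 2.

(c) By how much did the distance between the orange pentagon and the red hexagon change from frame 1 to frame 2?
-1

Distance in frame 1: 4. Distance in frame 2: 3.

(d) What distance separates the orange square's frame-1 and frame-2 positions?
6

The orange square moved from (6, 1) to (2, 5), a distance of √(4² + 4²) ≈ 6.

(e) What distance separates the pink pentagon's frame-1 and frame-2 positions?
5

The pink pentagon moved from (15, 11) to (12, 7), a distance of √(3² + 4²) ≈ 5.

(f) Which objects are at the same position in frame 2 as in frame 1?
none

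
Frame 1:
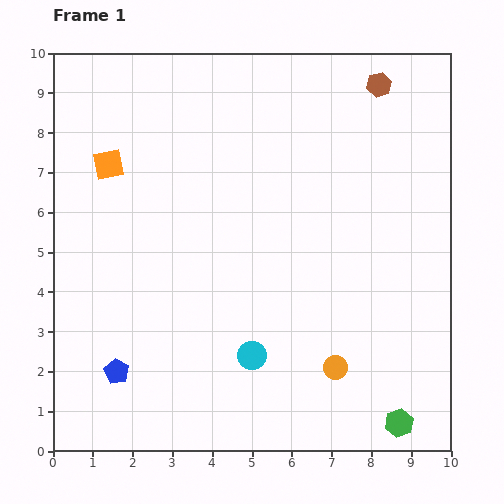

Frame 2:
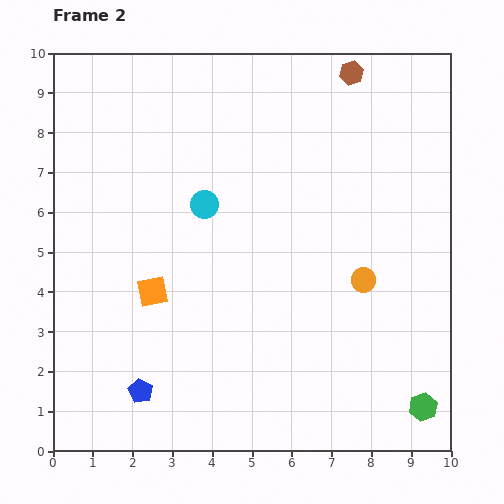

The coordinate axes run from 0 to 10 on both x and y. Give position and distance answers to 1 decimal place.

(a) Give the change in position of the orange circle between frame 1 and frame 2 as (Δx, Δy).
(0.7, 2.2)

The orange circle was at (7.1, 2.1) in frame 1 and (7.8, 4.3) in frame 2.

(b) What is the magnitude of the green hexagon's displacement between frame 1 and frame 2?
0.7

The green hexagon moved from (8.7, 0.7) to (9.3, 1.1), a distance of √(0.6² + 0.4²) ≈ 0.7.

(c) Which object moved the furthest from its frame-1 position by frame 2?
the cyan circle

(moved 4.0; next 3.4)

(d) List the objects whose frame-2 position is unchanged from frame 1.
none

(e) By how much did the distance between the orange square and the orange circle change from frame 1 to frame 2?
-2.3

Distance in frame 1: 7.6. Distance in frame 2: 5.3.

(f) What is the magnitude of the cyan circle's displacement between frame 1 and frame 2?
4.0

The cyan circle moved from (5.0, 2.4) to (3.8, 6.2), a distance of √(1.2² + 3.8²) ≈ 4.0.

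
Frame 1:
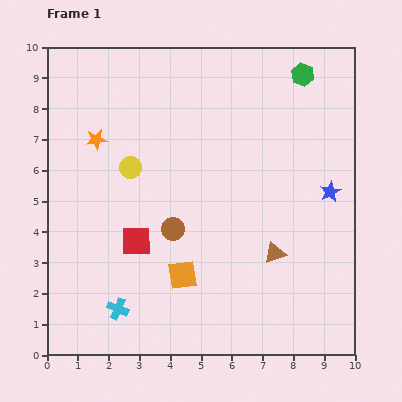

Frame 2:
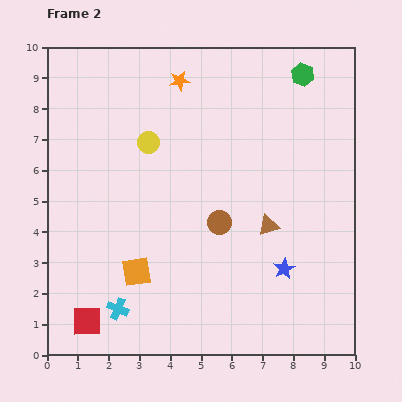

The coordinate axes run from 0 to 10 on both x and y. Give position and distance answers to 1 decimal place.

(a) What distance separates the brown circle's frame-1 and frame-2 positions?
1.5

The brown circle moved from (4.1, 4.1) to (5.6, 4.3), a distance of √(1.5² + 0.2²) ≈ 1.5.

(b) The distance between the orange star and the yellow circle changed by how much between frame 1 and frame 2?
+0.8

Distance in frame 1: 1.4. Distance in frame 2: 2.2.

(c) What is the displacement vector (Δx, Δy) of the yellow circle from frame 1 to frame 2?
(0.6, 0.8)

The yellow circle was at (2.7, 6.1) in frame 1 and (3.3, 6.9) in frame 2.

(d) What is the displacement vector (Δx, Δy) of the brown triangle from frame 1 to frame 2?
(-0.2, 0.9)

The brown triangle was at (7.4, 3.3) in frame 1 and (7.2, 4.2) in frame 2.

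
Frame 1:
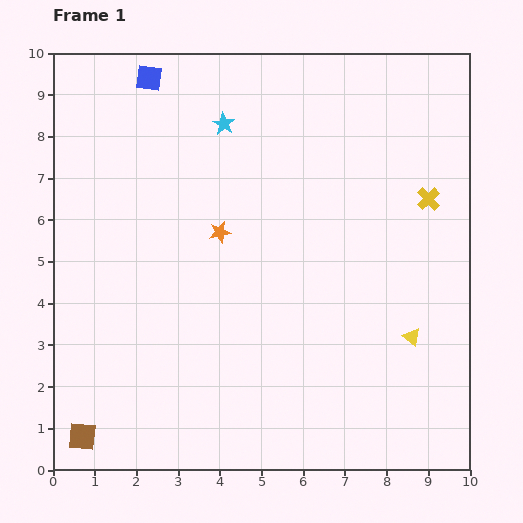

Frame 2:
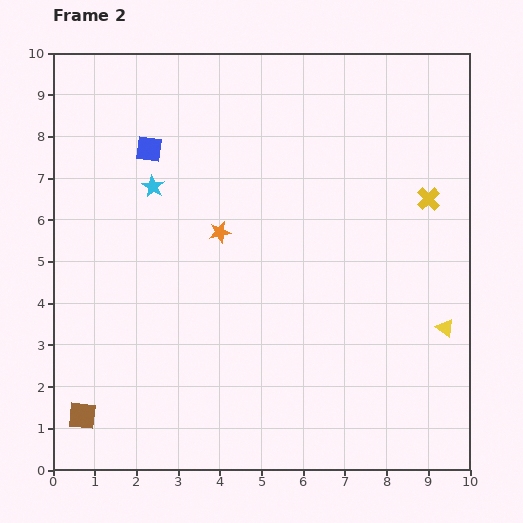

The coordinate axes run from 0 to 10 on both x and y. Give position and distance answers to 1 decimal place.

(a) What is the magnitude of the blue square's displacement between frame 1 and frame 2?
1.7

The blue square moved from (2.3, 9.4) to (2.3, 7.7), a distance of √(0.0² + 1.7²) ≈ 1.7.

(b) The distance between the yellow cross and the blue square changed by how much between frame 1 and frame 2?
-0.5

Distance in frame 1: 7.3. Distance in frame 2: 6.8.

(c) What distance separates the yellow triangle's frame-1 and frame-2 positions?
0.8

The yellow triangle moved from (8.6, 3.2) to (9.4, 3.4), a distance of √(0.8² + 0.2²) ≈ 0.8.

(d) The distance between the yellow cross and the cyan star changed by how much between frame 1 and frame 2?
+1.4

Distance in frame 1: 5.2. Distance in frame 2: 6.6.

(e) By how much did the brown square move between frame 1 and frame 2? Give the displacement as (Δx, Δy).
(0.0, 0.5)

The brown square was at (0.7, 0.8) in frame 1 and (0.7, 1.3) in frame 2.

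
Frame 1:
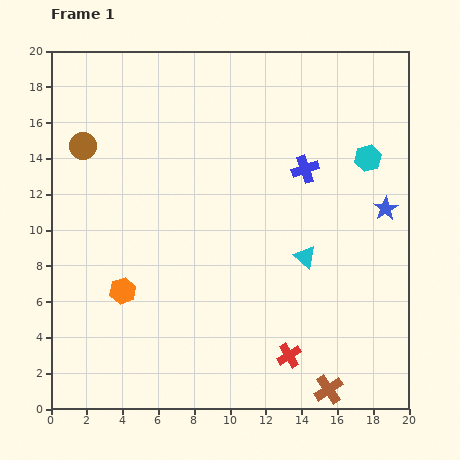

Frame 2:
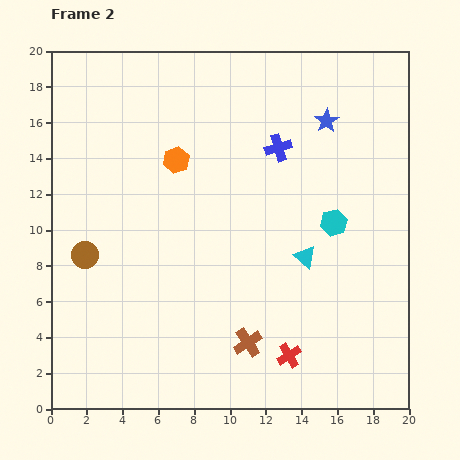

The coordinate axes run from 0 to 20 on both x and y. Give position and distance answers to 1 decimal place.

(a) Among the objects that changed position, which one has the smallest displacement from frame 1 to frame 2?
the blue cross

(moved 1.9)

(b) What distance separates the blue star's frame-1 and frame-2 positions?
5.9

The blue star moved from (18.7, 11.2) to (15.4, 16.1), a distance of √(3.3² + 4.9²) ≈ 5.9.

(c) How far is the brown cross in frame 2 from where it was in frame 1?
5.2

The brown cross moved from (15.5, 1.1) to (11.0, 3.7), a distance of √(4.5² + 2.6²) ≈ 5.2.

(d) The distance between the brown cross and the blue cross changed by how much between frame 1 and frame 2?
-1.4

Distance in frame 1: 12.4. Distance in frame 2: 11.0.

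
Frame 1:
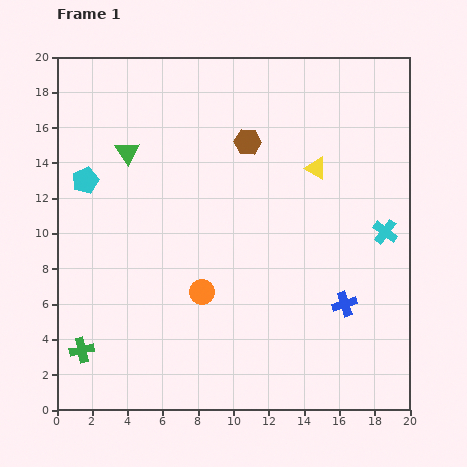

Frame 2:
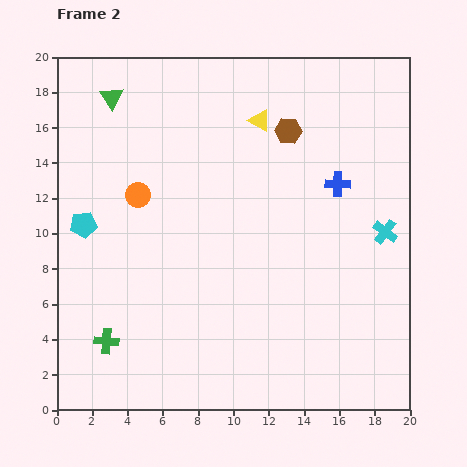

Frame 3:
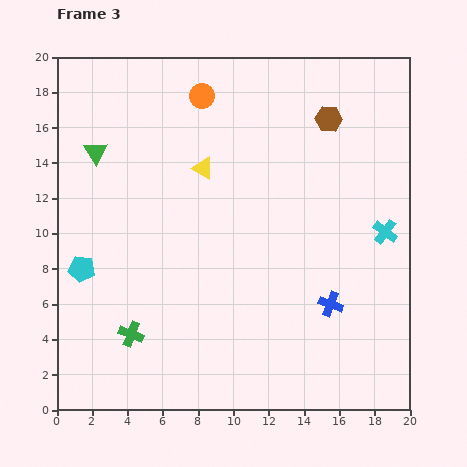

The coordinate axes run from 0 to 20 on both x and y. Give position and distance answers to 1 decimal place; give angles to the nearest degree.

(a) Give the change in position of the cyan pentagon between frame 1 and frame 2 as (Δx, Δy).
(-0.1, -2.5)

The cyan pentagon was at (1.6, 13.0) in frame 1 and (1.5, 10.5) in frame 2.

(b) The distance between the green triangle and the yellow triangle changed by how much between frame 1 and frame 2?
-2.2

Distance in frame 1: 10.7. Distance in frame 2: 8.5.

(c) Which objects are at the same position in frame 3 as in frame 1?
the cyan cross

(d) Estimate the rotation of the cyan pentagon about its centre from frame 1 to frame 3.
31° clockwise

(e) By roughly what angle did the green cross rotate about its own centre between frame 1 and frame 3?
33° clockwise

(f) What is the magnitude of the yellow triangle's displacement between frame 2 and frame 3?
4.2

The yellow triangle moved from (11.5, 16.4) to (8.3, 13.7), a distance of √(3.2² + 2.7²) ≈ 4.2.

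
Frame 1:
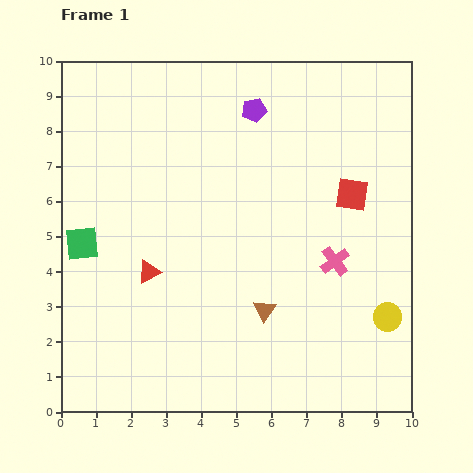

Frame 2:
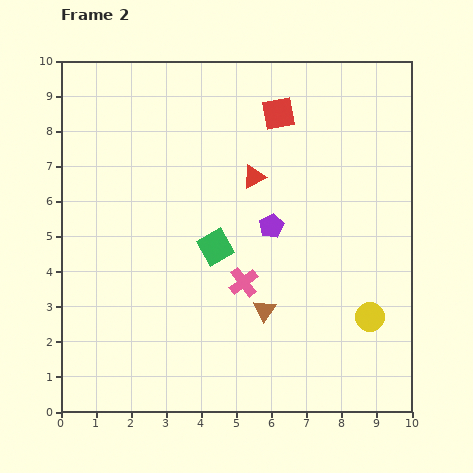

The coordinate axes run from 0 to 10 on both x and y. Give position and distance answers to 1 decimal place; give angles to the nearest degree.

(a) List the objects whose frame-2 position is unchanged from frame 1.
the brown triangle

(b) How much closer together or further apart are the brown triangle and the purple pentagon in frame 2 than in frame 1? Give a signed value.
-3.3

Distance in frame 1: 5.7. Distance in frame 2: 2.4.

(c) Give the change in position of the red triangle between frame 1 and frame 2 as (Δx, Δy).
(3.0, 2.7)

The red triangle was at (2.5, 4.0) in frame 1 and (5.5, 6.7) in frame 2.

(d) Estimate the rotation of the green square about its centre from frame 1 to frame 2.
23° counter-clockwise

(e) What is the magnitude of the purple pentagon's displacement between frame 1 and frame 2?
3.3

The purple pentagon moved from (5.5, 8.6) to (6.0, 5.3), a distance of √(0.5² + 3.3²) ≈ 3.3.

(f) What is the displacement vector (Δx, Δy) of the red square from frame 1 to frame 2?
(-2.1, 2.3)

The red square was at (8.3, 6.2) in frame 1 and (6.2, 8.5) in frame 2.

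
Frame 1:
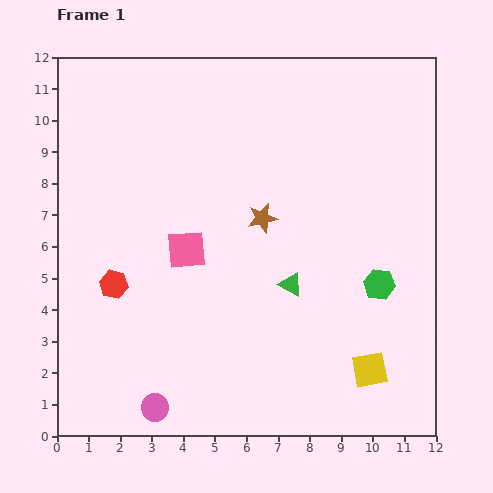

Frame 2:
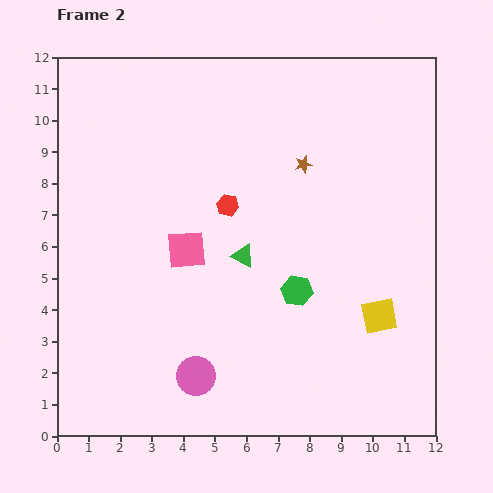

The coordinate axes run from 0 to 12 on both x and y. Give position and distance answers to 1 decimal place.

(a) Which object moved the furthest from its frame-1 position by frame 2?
the red hexagon

(moved 4.4; next 2.6)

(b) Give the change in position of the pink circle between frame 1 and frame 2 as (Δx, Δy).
(1.3, 1.0)

The pink circle was at (3.1, 0.9) in frame 1 and (4.4, 1.9) in frame 2.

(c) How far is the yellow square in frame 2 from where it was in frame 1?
1.7

The yellow square moved from (9.9, 2.1) to (10.2, 3.8), a distance of √(0.3² + 1.7²) ≈ 1.7.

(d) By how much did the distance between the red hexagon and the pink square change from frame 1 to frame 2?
-0.6

Distance in frame 1: 2.5. Distance in frame 2: 1.9.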